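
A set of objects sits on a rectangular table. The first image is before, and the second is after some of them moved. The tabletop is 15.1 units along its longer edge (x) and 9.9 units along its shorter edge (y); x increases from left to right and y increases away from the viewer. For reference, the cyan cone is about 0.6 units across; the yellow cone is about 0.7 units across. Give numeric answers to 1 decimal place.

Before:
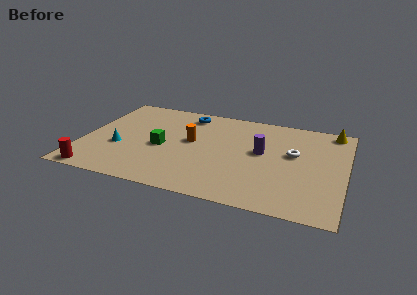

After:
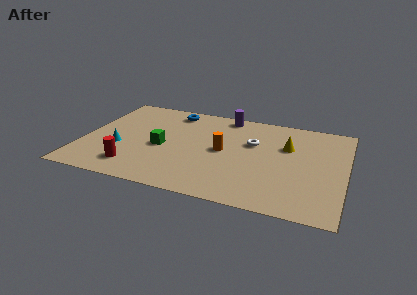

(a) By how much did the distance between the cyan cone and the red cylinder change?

-1.0

Before: roughly 3.1 units apart; after: 2.1. That's 1.0 units closer together.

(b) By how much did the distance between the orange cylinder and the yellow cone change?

-4.8

Before: roughly 8.7 units apart; after: 3.9. That's 4.8 units closer together.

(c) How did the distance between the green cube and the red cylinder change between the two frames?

-2.1

They were about 5.0 units apart before and 2.9 after — 2.1 units closer together.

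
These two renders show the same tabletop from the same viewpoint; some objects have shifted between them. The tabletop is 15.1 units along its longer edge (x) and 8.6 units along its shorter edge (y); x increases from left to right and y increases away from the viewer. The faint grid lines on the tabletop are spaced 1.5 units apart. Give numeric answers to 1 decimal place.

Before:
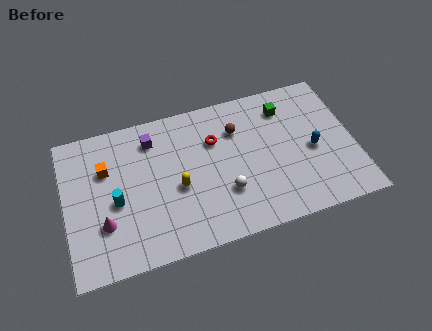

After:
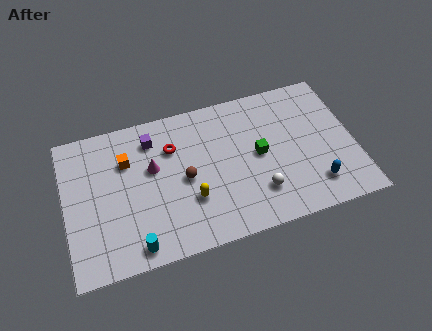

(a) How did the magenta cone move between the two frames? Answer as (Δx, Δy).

(2.7, 2.5)

The magenta cone was at about (1.9, 2.7) and moved to about (4.6, 5.2).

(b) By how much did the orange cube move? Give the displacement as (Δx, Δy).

(1.1, 0.2)

From the two frames, the orange cube sits at roughly (2.2, 5.8) before and (3.3, 6.0) after.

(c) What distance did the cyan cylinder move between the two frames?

2.9

The cyan cylinder moved from about (2.6, 3.8) to (3.4, 1.0), a distance of √(0.8² + 2.8²) ≈ 2.9.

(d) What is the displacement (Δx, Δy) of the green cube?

(-1.6, -2.4)

The green cube was at about (11.7, 6.8) and moved to about (10.1, 4.4).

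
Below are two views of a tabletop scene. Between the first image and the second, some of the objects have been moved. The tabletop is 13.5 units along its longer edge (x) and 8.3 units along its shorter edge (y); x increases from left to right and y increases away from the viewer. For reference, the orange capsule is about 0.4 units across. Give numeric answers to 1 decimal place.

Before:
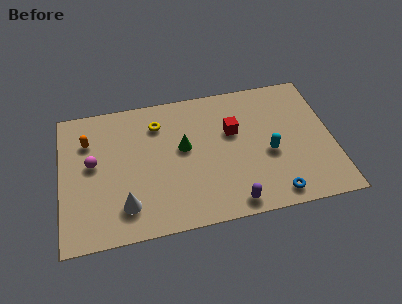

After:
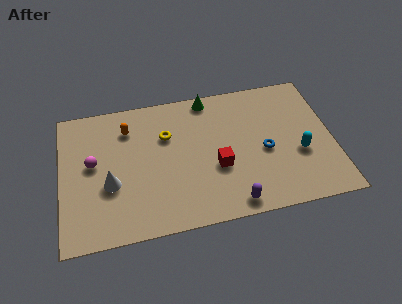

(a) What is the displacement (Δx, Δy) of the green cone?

(1.4, 2.8)

From the two frames, the green cone sits at roughly (6.1, 4.7) before and (7.5, 7.5) after.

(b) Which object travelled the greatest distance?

the green cone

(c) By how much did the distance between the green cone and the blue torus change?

-1.1

The distance was about 5.7 in the first image and 4.6 in the second, so they moved 1.1 units closer together.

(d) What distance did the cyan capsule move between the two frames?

1.5

The cyan capsule moved from about (10.3, 3.5) to (11.8, 3.2), a distance of √(1.5² + 0.3²) ≈ 1.5.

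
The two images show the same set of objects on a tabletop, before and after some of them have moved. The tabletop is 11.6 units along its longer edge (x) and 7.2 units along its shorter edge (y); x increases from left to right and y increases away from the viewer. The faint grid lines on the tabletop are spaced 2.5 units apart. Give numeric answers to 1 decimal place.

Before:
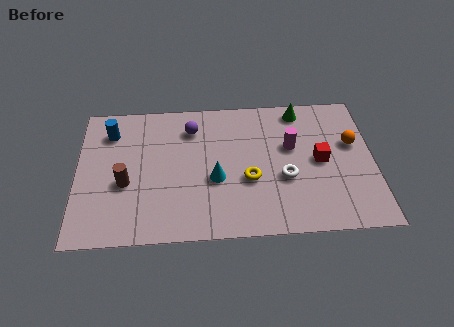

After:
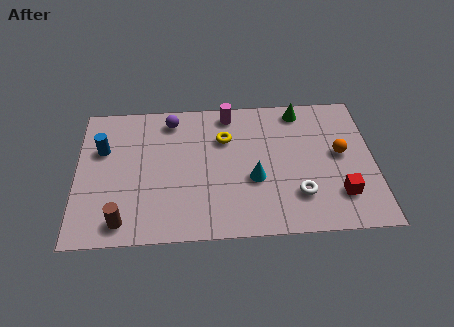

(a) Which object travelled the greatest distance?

the magenta cylinder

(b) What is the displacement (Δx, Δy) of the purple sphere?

(-0.8, 0.5)

The purple sphere started near (4.5, 5.6) and ended near (3.7, 6.1).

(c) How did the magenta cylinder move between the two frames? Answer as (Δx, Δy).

(-2.4, 1.9)

From the two frames, the magenta cylinder sits at roughly (8.4, 4.4) before and (6.0, 6.3) after.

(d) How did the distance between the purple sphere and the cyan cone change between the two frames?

+1.8

Before: roughly 2.8 units apart; after: 4.6. That's 1.8 units further apart.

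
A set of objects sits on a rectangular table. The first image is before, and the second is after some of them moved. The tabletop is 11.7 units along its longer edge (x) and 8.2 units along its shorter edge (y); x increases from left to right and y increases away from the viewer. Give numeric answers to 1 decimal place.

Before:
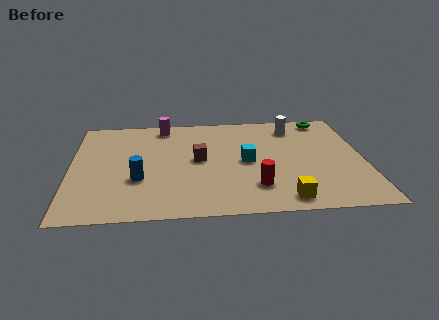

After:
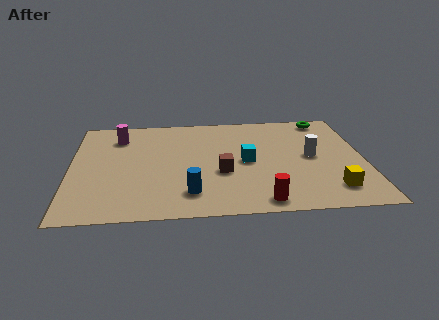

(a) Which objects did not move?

the green torus and the cyan cube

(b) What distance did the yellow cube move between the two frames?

2.0

The yellow cube was near (8.4, 1.0) before and (10.3, 1.6) after, so it travelled √(1.9² + 0.6²) ≈ 2.0 units.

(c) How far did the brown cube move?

1.4

From (5.1, 4.3) to (6.0, 3.2), the brown cube covered √(0.9² + 1.1²) ≈ 1.4 units.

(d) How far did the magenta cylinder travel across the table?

2.0

From (3.7, 7.2) to (1.9, 6.4), the magenta cylinder covered √(1.8² + 0.8²) ≈ 2.0 units.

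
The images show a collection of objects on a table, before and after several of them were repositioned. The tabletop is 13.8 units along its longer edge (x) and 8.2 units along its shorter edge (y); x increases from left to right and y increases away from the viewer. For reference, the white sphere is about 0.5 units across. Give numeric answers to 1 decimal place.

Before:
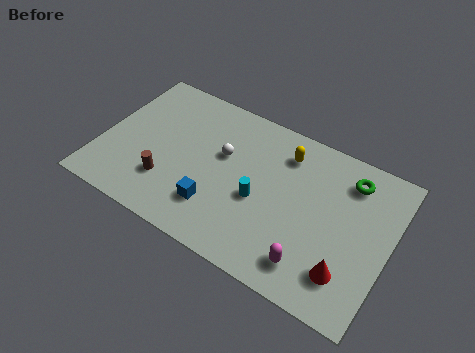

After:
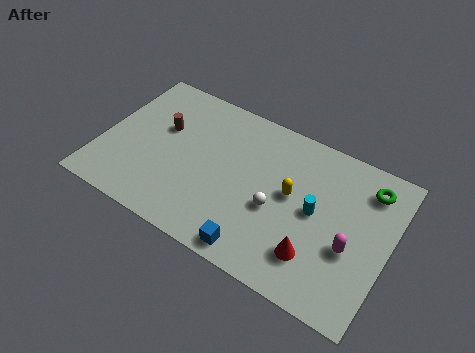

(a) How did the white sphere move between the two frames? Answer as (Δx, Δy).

(2.8, -1.6)

The white sphere started near (5.7, 5.0) and ended near (8.5, 3.4).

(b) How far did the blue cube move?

2.5

The blue cube moved from about (5.8, 2.1) to (8.0, 0.9), a distance of √(2.2² + 1.2²) ≈ 2.5.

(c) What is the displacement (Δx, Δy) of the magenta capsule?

(1.6, 1.7)

From the two frames, the magenta capsule sits at roughly (10.5, 1.5) before and (12.1, 3.2) after.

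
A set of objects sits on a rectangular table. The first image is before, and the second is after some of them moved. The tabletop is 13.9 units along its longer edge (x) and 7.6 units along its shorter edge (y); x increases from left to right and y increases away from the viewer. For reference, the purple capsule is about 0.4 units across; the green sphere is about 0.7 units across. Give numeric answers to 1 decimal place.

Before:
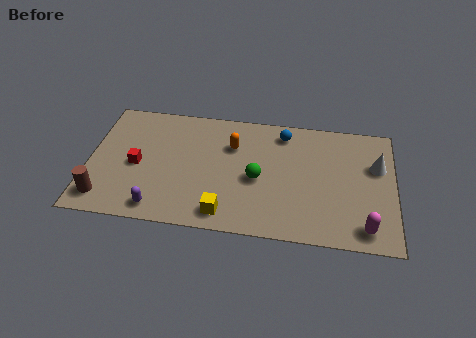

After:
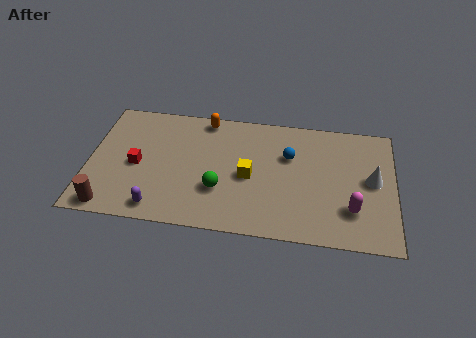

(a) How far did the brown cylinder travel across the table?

0.6

The brown cylinder was near (0.8, 1.3) before and (1.1, 0.8) after, so it travelled √(0.3² + 0.5²) ≈ 0.6 units.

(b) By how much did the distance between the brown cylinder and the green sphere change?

-2.0

Before: roughly 7.2 units apart; after: 5.2. That's 2.0 units closer together.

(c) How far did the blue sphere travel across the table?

1.4

The blue sphere moved from about (8.8, 6.4) to (9.1, 5.0), a distance of √(0.3² + 1.4²) ≈ 1.4.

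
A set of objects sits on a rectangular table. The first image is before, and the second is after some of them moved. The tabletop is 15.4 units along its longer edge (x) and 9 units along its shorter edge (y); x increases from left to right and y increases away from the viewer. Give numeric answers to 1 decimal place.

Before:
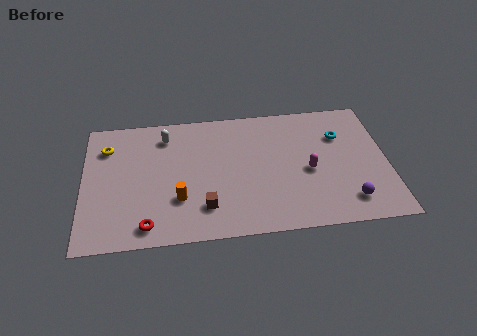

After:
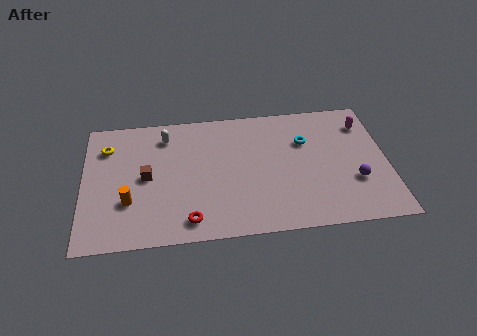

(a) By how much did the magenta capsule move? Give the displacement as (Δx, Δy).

(3.0, 3.0)

The magenta capsule started near (11.4, 4.0) and ended near (14.4, 7.0).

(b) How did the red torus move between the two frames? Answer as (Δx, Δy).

(2.1, 0.1)

The red torus was at about (3.2, 1.2) and moved to about (5.3, 1.3).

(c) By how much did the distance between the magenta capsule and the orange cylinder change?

+6.1

The distance was about 6.7 in the first image and 12.8 in the second, so they moved 6.1 units further apart.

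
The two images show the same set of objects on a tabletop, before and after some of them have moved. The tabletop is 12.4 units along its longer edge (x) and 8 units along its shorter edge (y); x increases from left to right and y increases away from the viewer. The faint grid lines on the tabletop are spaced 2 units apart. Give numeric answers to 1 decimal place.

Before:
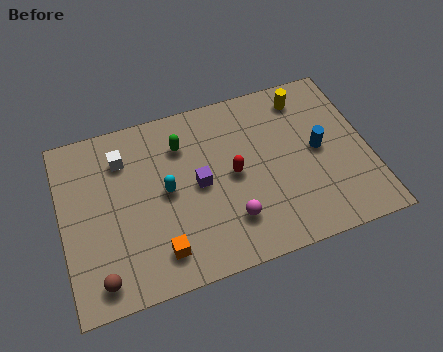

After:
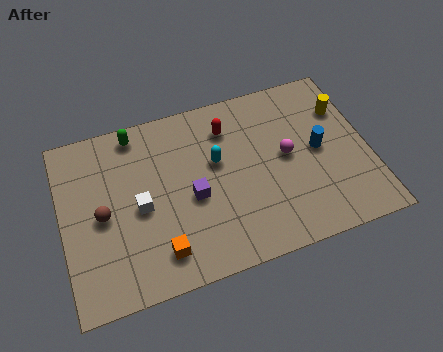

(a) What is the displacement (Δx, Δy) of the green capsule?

(-1.8, 1.1)

The green capsule was at about (5.0, 6.0) and moved to about (3.2, 7.1).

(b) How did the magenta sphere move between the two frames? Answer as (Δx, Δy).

(2.5, 2.2)

The magenta sphere was at about (6.6, 2.0) and moved to about (9.1, 4.2).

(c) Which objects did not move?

the blue cylinder and the orange cube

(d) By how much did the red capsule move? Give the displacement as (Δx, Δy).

(0.0, 2.2)

The red capsule was at about (6.9, 4.0) and moved to about (6.9, 6.2).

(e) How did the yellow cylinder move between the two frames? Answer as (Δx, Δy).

(1.5, -1.0)

The yellow cylinder was at about (10.1, 6.7) and moved to about (11.6, 5.7).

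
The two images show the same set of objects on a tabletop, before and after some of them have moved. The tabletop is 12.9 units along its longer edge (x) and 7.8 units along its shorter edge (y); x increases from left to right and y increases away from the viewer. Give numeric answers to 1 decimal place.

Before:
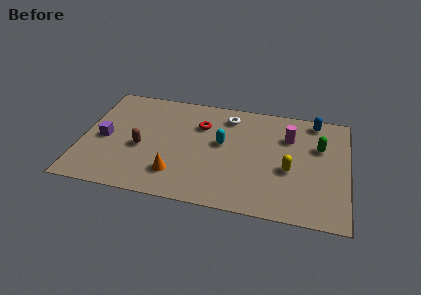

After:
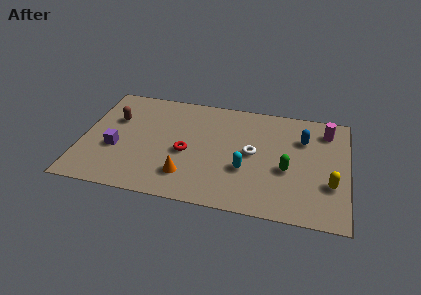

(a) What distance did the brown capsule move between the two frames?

2.3

From (2.9, 3.3) to (1.5, 5.1), the brown capsule covered √(1.4² + 1.8²) ≈ 2.3 units.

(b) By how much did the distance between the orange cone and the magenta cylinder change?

+1.5

The distance was about 6.5 in the first image and 8.0 in the second, so they moved 1.5 units further apart.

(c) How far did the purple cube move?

0.8

From (1.1, 3.6) to (1.7, 3.0), the purple cube covered √(0.6² + 0.6²) ≈ 0.8 units.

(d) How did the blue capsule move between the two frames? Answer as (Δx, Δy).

(-0.5, -1.4)

The blue capsule started near (11.2, 6.9) and ended near (10.7, 5.5).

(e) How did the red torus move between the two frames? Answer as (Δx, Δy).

(-0.6, -2.1)

The red torus started near (5.7, 5.5) and ended near (5.1, 3.4).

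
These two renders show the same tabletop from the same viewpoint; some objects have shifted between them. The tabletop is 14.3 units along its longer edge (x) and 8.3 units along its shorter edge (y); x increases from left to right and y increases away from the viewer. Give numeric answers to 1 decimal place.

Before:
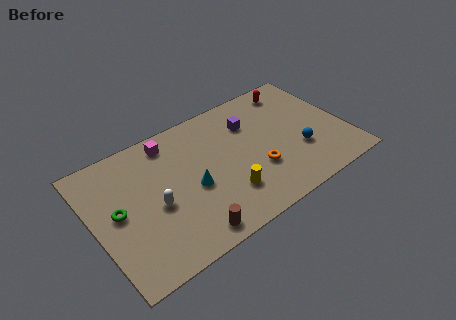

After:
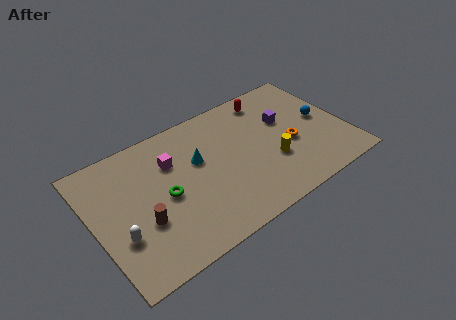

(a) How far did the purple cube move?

2.1

The purple cube moved from about (9.2, 6.0) to (11.1, 5.2), a distance of √(1.9² + 0.8²) ≈ 2.1.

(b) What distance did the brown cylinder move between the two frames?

3.0

From (4.7, 1.0) to (2.5, 3.0), the brown cylinder covered √(2.2² + 2.0²) ≈ 3.0 units.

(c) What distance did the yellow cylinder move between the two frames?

2.9

From (7.1, 2.2) to (9.9, 2.9), the yellow cylinder covered √(2.8² + 0.7²) ≈ 2.9 units.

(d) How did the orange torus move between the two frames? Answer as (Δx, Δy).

(2.1, 0.7)

The orange torus started near (9.0, 2.8) and ended near (11.1, 3.5).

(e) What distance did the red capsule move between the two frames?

1.5

The red capsule was near (12.0, 7.1) before and (10.5, 7.1) after, so it travelled √(1.5² + 0.0²) ≈ 1.5 units.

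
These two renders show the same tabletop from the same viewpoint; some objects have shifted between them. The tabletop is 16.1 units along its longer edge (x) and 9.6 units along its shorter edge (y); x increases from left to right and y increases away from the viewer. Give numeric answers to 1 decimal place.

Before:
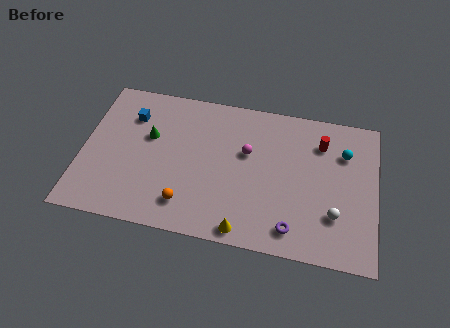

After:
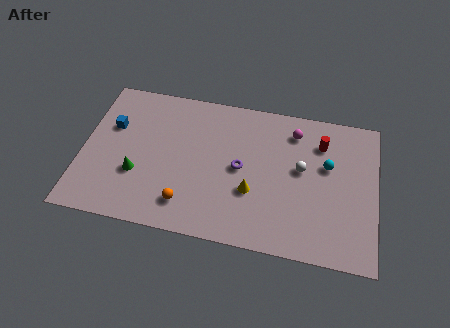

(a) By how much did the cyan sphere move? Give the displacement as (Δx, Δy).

(-0.9, -1.0)

The cyan sphere started near (14.3, 6.9) and ended near (13.4, 5.9).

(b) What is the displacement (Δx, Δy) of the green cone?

(-0.5, -2.6)

From the two frames, the green cone sits at roughly (3.6, 5.9) before and (3.1, 3.3) after.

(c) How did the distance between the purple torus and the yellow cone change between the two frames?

-1.1

The distance was about 2.7 in the first image and 1.6 in the second, so they moved 1.1 units closer together.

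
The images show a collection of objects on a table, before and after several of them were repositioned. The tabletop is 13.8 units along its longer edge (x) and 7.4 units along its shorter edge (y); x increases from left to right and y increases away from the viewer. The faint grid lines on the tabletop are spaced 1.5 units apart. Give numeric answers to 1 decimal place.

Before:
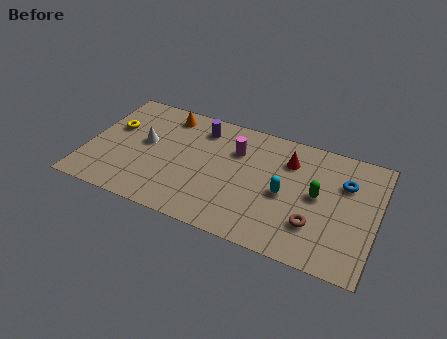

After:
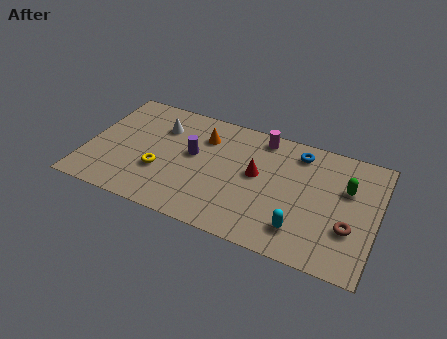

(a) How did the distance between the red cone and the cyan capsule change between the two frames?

+1.3

Before: roughly 2.1 units apart; after: 3.4. That's 1.3 units further apart.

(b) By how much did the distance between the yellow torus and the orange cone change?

+0.5

Before: roughly 2.9 units apart; after: 3.4. That's 0.5 units further apart.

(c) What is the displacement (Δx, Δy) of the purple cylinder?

(-0.2, -1.8)

The purple cylinder was at about (5.2, 6.0) and moved to about (5.0, 4.2).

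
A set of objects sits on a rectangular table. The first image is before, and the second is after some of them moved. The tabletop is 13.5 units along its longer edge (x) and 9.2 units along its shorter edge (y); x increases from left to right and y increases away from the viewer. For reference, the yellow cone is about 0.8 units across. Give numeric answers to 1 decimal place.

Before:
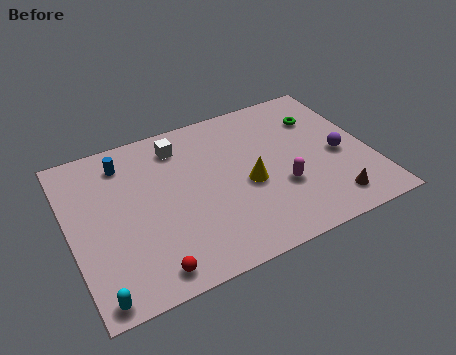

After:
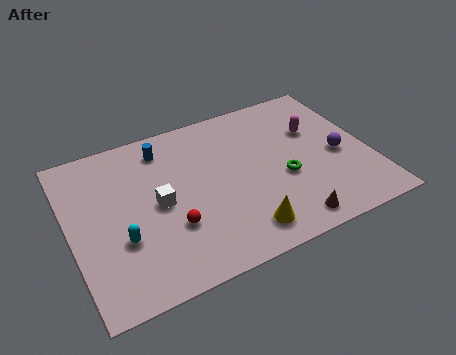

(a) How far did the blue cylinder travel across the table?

1.8

From (2.7, 7.5) to (4.5, 7.6), the blue cylinder covered √(1.8² + 0.1²) ≈ 1.8 units.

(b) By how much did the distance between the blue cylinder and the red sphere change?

-1.8

Before: roughly 6.4 units apart; after: 4.6. That's 1.8 units closer together.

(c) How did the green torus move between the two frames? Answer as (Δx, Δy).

(-2.1, -3.0)

The green torus started near (11.6, 6.7) and ended near (9.5, 3.7).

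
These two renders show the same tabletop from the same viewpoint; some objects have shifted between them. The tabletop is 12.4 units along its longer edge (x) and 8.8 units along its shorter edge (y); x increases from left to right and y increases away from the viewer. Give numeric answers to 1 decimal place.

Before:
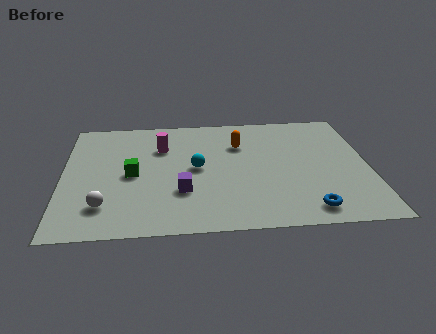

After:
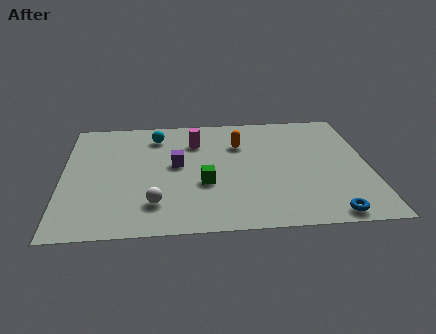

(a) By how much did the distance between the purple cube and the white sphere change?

-0.3

Before: roughly 3.2 units apart; after: 2.9. That's 0.3 units closer together.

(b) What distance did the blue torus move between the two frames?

0.9

From (9.8, 1.2) to (10.6, 0.8), the blue torus covered √(0.8² + 0.4²) ≈ 0.9 units.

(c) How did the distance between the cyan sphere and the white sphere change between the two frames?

+0.6

The distance was about 4.5 in the first image and 5.1 in the second, so they moved 0.6 units further apart.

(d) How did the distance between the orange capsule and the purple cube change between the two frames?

-1.2

Before: roughly 4.2 units apart; after: 3.0. That's 1.2 units closer together.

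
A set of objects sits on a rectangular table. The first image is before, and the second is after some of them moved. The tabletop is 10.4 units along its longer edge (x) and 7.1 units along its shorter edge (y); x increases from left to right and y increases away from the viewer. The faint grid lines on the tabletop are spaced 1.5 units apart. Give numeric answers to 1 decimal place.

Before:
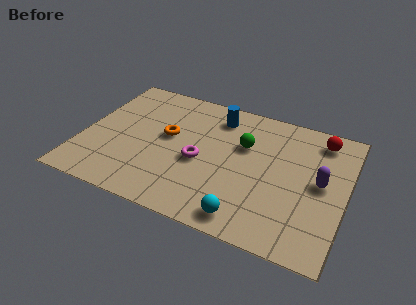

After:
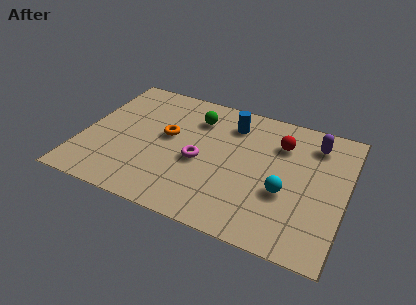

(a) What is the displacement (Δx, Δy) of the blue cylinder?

(0.6, -0.2)

The blue cylinder started near (5.1, 5.8) and ended near (5.7, 5.6).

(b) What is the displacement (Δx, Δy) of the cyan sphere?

(1.3, 1.8)

The cyan sphere was at about (6.8, 0.9) and moved to about (8.1, 2.7).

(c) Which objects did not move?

the magenta torus and the orange torus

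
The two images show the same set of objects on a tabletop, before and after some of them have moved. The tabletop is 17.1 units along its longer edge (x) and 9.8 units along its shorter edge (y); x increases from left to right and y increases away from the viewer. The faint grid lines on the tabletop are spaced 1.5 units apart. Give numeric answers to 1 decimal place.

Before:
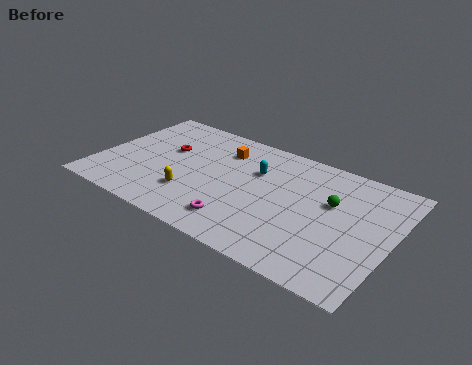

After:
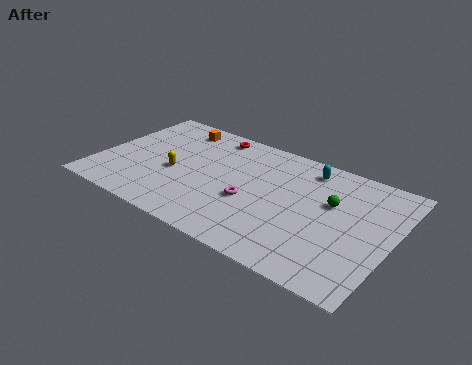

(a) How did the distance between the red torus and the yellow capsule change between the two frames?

+0.8

The distance was about 3.8 in the first image and 4.6 in the second, so they moved 0.8 units further apart.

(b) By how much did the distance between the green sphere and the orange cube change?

+3.1

They were about 6.8 units apart before and 9.9 after — 3.1 units further apart.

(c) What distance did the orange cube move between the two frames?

3.1

The orange cube moved from about (6.8, 7.5) to (3.8, 8.3), a distance of √(3.0² + 0.8²) ≈ 3.1.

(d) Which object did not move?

the green sphere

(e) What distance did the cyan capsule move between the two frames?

3.3

The cyan capsule was near (9.0, 6.6) before and (11.8, 8.3) after, so it travelled √(2.8² + 1.7²) ≈ 3.3 units.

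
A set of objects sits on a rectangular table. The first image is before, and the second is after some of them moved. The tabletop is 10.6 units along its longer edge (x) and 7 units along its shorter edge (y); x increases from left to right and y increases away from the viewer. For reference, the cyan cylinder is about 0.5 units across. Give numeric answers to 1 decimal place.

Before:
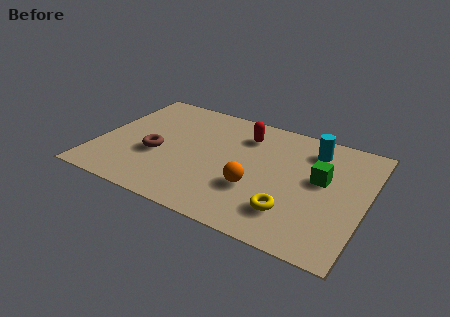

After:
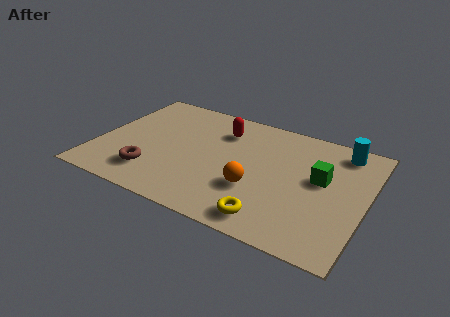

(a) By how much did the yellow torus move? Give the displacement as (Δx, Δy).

(-0.7, -0.7)

The yellow torus started near (7.9, 1.7) and ended near (7.2, 1.0).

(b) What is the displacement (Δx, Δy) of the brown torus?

(0.0, -1.2)

From the two frames, the brown torus sits at roughly (2.4, 2.8) before and (2.4, 1.6) after.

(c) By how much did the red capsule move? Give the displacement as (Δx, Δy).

(-0.9, -0.1)

From the two frames, the red capsule sits at roughly (5.6, 5.4) before and (4.7, 5.3) after.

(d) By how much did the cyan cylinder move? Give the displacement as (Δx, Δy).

(1.1, 0.4)

From the two frames, the cyan cylinder sits at roughly (8.3, 5.6) before and (9.4, 6.0) after.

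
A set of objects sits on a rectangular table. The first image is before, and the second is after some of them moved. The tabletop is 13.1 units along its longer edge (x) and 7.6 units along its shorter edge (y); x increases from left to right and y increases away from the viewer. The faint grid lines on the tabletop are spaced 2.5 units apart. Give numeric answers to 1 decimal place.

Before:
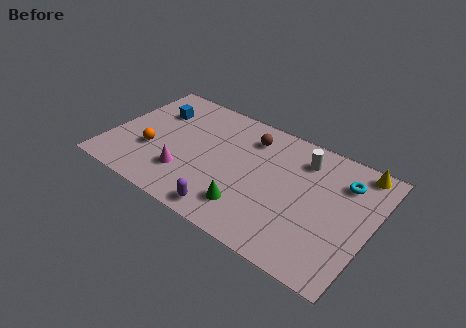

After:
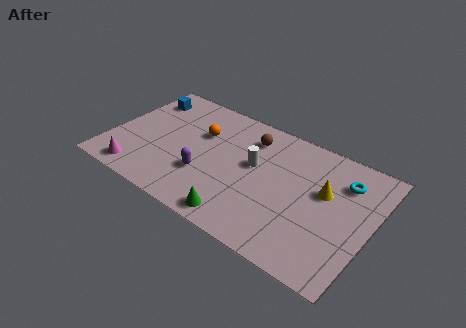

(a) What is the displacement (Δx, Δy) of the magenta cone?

(-2.3, -1.1)

The magenta cone was at about (4.1, 2.1) and moved to about (1.8, 1.0).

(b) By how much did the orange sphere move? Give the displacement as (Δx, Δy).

(2.1, 2.3)

The orange sphere was at about (2.2, 2.7) and moved to about (4.3, 5.0).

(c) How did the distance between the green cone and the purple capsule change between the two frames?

+1.4

The distance was about 1.2 in the first image and 2.6 in the second, so they moved 1.4 units further apart.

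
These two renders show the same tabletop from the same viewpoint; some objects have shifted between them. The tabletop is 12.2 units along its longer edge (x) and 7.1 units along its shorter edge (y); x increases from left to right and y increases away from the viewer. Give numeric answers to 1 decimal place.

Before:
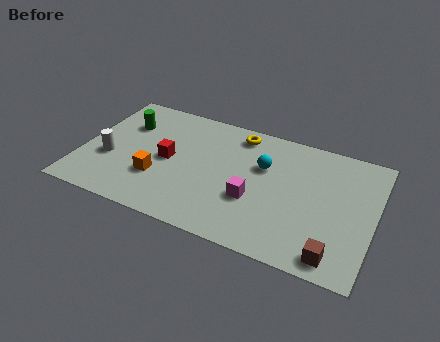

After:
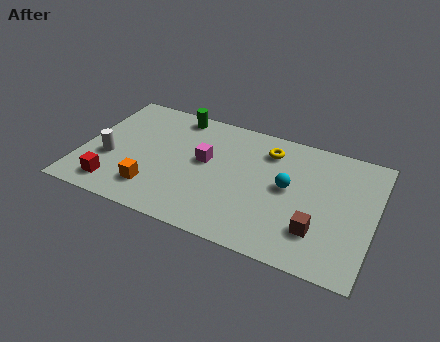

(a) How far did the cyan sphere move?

1.4

The cyan sphere moved from about (7.5, 4.6) to (8.6, 3.8), a distance of √(1.1² + 0.8²) ≈ 1.4.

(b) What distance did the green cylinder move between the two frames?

2.4

From (1.6, 5.0) to (3.6, 6.3), the green cylinder covered √(2.0² + 1.3²) ≈ 2.4 units.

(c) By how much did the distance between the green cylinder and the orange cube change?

+1.5

Before: roughly 3.2 units apart; after: 4.7. That's 1.5 units further apart.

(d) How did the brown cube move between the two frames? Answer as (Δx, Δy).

(-0.8, 1.0)

The brown cube started near (10.8, 0.9) and ended near (10.0, 1.9).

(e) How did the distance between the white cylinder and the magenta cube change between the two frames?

-2.0

Before: roughly 6.1 units apart; after: 4.1. That's 2.0 units closer together.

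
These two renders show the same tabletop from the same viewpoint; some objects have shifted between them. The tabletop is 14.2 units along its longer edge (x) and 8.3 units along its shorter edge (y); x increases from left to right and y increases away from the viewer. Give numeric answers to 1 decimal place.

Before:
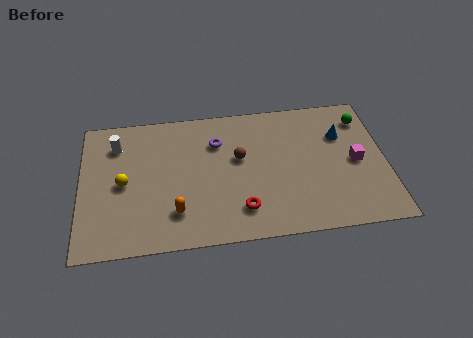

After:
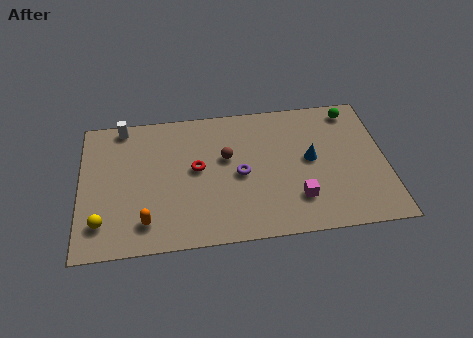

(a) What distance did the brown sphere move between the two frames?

0.6

From (7.4, 4.9) to (6.8, 5.0), the brown sphere covered √(0.6² + 0.1²) ≈ 0.6 units.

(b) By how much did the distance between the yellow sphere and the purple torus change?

+1.9

The distance was about 4.8 in the first image and 6.7 in the second, so they moved 1.9 units further apart.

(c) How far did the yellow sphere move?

2.4

From (2.0, 4.0) to (1.0, 1.8), the yellow sphere covered √(1.0² + 2.2²) ≈ 2.4 units.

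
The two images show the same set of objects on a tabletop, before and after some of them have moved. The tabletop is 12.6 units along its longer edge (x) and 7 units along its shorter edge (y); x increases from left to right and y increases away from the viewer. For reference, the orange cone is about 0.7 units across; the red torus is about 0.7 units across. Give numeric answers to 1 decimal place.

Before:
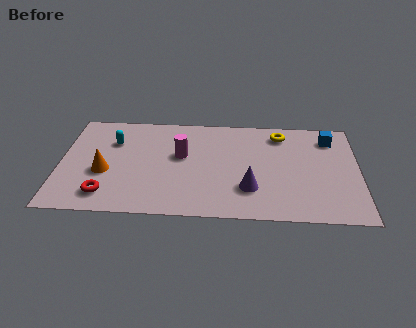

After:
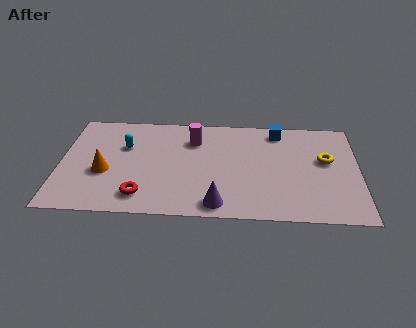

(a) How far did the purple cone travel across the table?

1.7

The purple cone moved from about (8.0, 2.0) to (6.7, 0.9), a distance of √(1.3² + 1.1²) ≈ 1.7.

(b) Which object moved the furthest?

the yellow torus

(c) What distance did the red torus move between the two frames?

1.5

From (2.0, 1.3) to (3.5, 1.3), the red torus covered √(1.5² + 0.0²) ≈ 1.5 units.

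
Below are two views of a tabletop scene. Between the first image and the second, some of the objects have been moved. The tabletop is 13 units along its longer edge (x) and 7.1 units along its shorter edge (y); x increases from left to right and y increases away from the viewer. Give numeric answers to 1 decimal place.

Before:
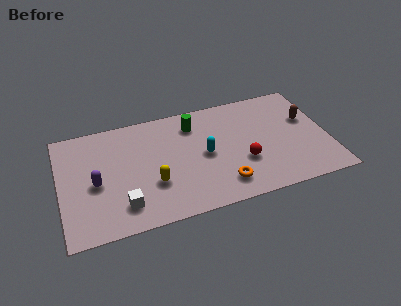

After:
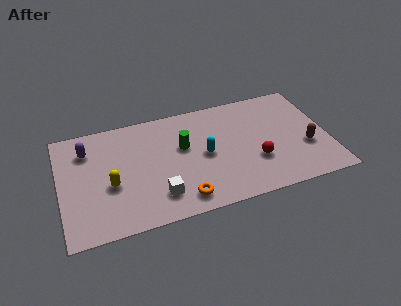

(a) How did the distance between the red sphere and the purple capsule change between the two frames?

+1.4

The distance was about 7.1 in the first image and 8.5 in the second, so they moved 1.4 units further apart.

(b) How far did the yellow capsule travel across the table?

2.1

The yellow capsule was near (4.4, 2.4) before and (2.4, 2.9) after, so it travelled √(2.0² + 0.5²) ≈ 2.1 units.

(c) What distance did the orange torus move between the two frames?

2.0

From (7.7, 1.4) to (5.7, 1.1), the orange torus covered √(2.0² + 0.3²) ≈ 2.0 units.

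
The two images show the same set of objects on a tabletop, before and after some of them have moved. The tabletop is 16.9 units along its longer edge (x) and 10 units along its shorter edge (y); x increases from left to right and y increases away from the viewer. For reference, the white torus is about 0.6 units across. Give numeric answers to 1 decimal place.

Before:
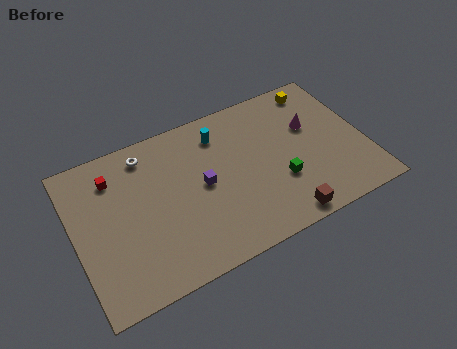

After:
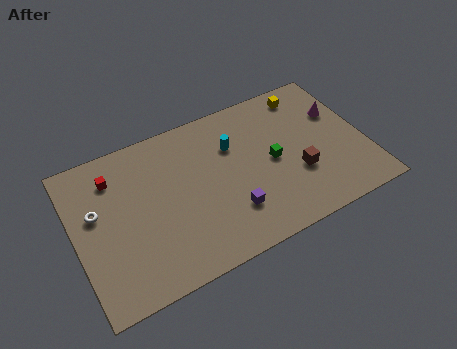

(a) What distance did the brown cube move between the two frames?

2.8

From (11.5, 1.0) to (12.8, 3.5), the brown cube covered √(1.3² + 2.5²) ≈ 2.8 units.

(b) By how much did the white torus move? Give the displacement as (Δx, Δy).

(-3.2, -2.5)

The white torus was at about (4.5, 8.5) and moved to about (1.3, 6.0).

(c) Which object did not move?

the red cube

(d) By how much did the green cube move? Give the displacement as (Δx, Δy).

(-0.2, 1.5)

The green cube was at about (11.7, 3.4) and moved to about (11.5, 4.9).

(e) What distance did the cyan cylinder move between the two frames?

1.3

From (8.8, 8.0) to (9.4, 6.9), the cyan cylinder covered √(0.6² + 1.1²) ≈ 1.3 units.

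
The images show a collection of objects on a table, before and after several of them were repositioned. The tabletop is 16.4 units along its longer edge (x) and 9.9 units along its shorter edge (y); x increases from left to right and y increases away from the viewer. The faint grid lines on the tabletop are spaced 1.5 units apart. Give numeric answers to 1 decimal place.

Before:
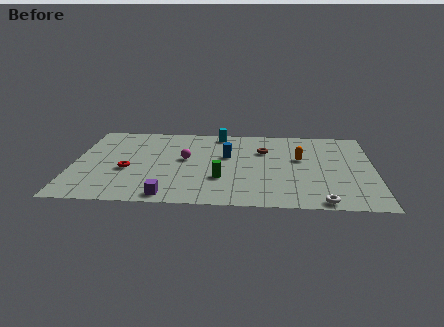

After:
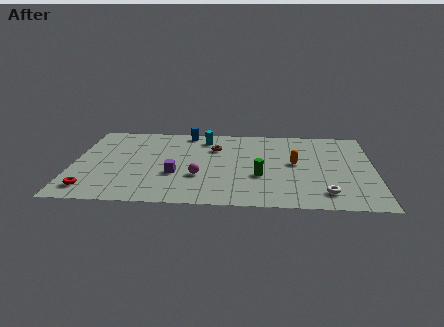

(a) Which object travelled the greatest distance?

the blue cylinder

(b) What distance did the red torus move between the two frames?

3.1

From (3.0, 4.0) to (1.1, 1.6), the red torus covered √(1.9² + 2.4²) ≈ 3.1 units.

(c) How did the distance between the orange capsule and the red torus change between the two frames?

+2.0

The distance was about 9.6 in the first image and 11.6 in the second, so they moved 2.0 units further apart.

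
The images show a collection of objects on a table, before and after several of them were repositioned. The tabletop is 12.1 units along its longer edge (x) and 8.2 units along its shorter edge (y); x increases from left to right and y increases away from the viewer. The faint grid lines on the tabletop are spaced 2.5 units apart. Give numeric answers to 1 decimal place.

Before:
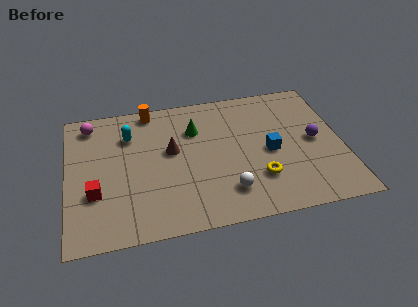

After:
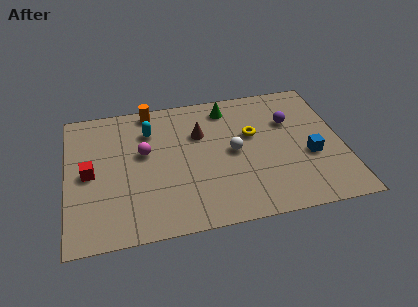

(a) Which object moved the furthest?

the magenta sphere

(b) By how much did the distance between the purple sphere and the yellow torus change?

-1.4

Before: roughly 3.2 units apart; after: 1.8. That's 1.4 units closer together.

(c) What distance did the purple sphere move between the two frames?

1.7

From (10.9, 4.1) to (9.9, 5.5), the purple sphere covered √(1.0² + 1.4²) ≈ 1.7 units.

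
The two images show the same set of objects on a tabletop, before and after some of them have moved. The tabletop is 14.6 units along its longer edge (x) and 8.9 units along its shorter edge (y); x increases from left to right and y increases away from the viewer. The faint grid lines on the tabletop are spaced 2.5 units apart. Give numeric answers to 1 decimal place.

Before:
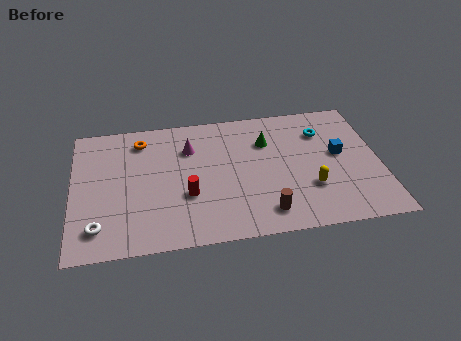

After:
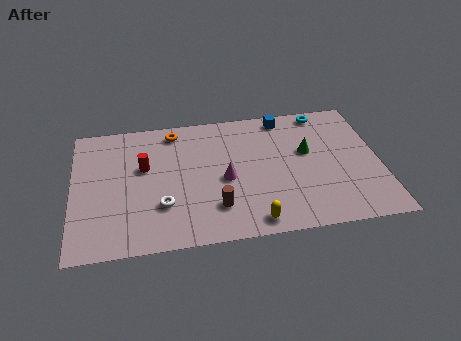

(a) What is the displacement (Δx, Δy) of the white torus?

(3.0, 1.0)

The white torus started near (1.2, 1.7) and ended near (4.2, 2.7).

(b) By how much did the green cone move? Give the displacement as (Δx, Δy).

(1.9, -1.0)

The green cone was at about (9.3, 6.3) and moved to about (11.2, 5.3).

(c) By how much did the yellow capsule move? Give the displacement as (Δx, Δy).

(-2.8, -1.8)

From the two frames, the yellow capsule sits at roughly (11.2, 2.8) before and (8.4, 1.0) after.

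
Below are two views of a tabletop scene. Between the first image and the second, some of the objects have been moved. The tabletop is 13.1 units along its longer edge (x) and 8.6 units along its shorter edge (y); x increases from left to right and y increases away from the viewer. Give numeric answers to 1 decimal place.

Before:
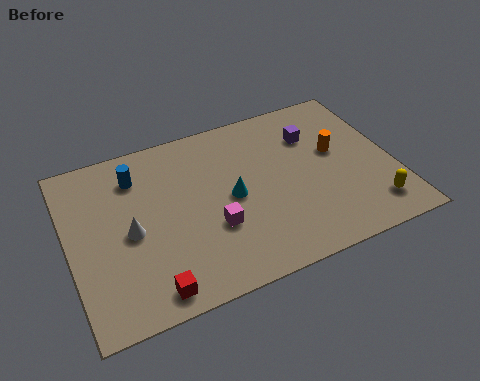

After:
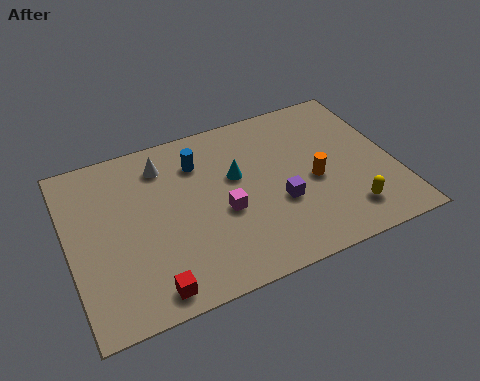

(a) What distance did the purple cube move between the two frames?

3.5

The purple cube moved from about (10.1, 6.2) to (8.3, 3.2), a distance of √(1.8² + 3.0²) ≈ 3.5.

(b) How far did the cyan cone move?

1.0

From (6.5, 4.2) to (6.8, 5.2), the cyan cone covered √(0.3² + 1.0²) ≈ 1.0 units.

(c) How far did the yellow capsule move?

1.0

The yellow capsule was near (11.9, 1.6) before and (10.9, 1.7) after, so it travelled √(1.0² + 0.1²) ≈ 1.0 units.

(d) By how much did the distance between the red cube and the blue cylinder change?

+0.3

Before: roughly 5.7 units apart; after: 6.0. That's 0.3 units further apart.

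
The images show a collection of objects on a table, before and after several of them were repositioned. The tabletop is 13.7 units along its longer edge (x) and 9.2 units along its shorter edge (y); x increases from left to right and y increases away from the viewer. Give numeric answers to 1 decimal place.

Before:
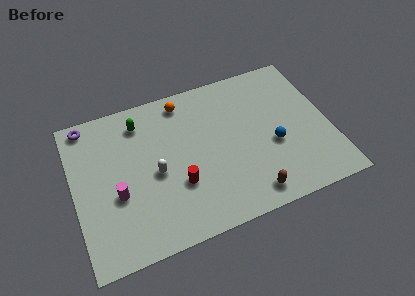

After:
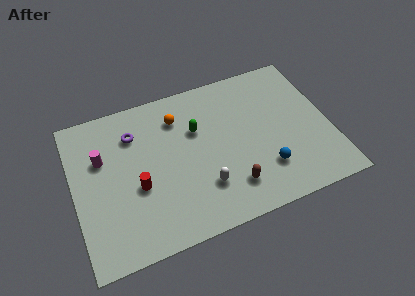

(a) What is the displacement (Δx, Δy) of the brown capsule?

(-0.9, 0.8)

The brown capsule started near (9.0, 1.2) and ended near (8.1, 2.0).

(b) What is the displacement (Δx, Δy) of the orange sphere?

(-0.4, -0.9)

The orange sphere started near (6.2, 8.0) and ended near (5.8, 7.1).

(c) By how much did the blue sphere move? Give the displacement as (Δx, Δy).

(-0.6, -1.3)

The blue sphere was at about (10.6, 3.7) and moved to about (10.0, 2.4).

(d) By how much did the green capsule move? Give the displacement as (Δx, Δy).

(2.9, -1.5)

From the two frames, the green capsule sits at roughly (3.8, 7.5) before and (6.7, 6.0) after.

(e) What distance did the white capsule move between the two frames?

2.9

The white capsule moved from about (4.3, 4.2) to (6.7, 2.5), a distance of √(2.4² + 1.7²) ≈ 2.9.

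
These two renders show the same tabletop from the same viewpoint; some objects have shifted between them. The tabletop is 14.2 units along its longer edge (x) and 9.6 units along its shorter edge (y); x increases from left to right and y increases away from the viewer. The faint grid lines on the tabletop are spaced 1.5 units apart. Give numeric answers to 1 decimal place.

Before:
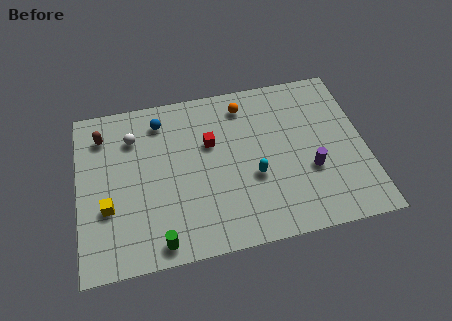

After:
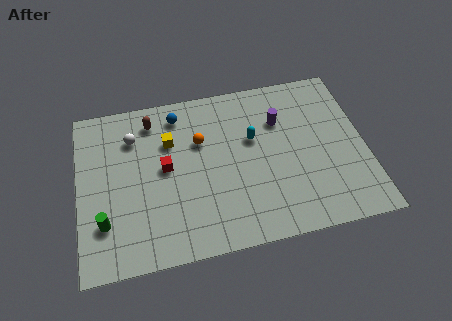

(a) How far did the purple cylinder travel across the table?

3.5

The purple cylinder moved from about (11.4, 3.5) to (10.1, 6.7), a distance of √(1.3² + 3.2²) ≈ 3.5.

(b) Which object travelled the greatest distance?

the yellow cube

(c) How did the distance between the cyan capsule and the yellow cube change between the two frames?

-3.0

The distance was about 7.2 in the first image and 4.2 in the second, so they moved 3.0 units closer together.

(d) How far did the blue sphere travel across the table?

0.9

The blue sphere moved from about (4.2, 7.9) to (5.1, 8.1), a distance of √(0.9² + 0.2²) ≈ 0.9.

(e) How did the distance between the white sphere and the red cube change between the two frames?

-1.4

Before: roughly 4.0 units apart; after: 2.6. That's 1.4 units closer together.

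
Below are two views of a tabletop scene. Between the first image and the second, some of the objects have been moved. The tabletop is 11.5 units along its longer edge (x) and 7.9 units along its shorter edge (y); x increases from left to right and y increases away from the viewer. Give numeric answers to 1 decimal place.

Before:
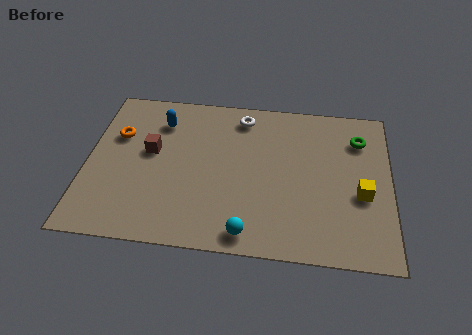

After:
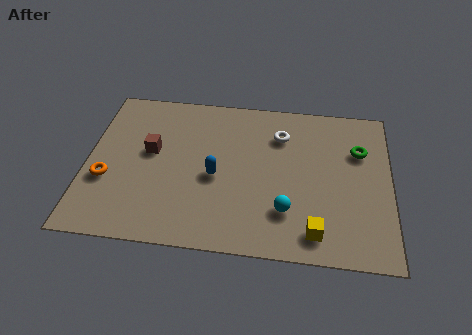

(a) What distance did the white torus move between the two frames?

1.7

From (5.8, 6.7) to (7.3, 5.9), the white torus covered √(1.5² + 0.8²) ≈ 1.7 units.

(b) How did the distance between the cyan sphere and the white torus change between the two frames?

-2.0

The distance was about 5.8 in the first image and 3.8 in the second, so they moved 2.0 units closer together.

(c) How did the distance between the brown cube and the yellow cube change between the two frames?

-1.0

They were about 8.1 units apart before and 7.1 after — 1.0 units closer together.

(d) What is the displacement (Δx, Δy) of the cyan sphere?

(1.4, 1.2)

The cyan sphere started near (6.2, 0.9) and ended near (7.6, 2.1).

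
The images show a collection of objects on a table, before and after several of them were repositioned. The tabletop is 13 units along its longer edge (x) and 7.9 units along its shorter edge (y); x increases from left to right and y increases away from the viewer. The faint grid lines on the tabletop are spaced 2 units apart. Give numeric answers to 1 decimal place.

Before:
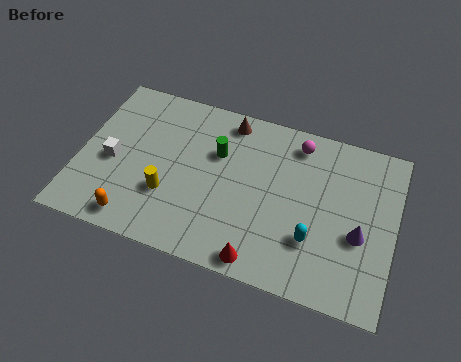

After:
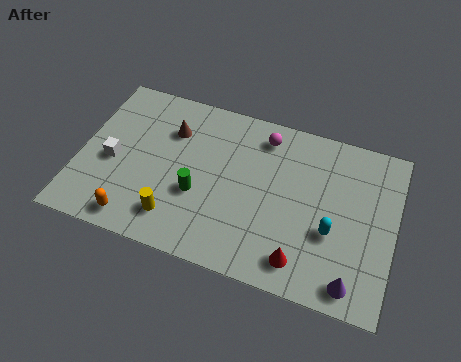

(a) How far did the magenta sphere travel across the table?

1.4

The magenta sphere was near (8.8, 6.7) before and (7.4, 6.6) after, so it travelled √(1.4² + 0.1²) ≈ 1.4 units.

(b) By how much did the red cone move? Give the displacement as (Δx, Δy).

(1.6, 0.5)

The red cone started near (7.8, 0.8) and ended near (9.4, 1.3).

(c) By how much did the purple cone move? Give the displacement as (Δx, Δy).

(-0.1, -2.2)

From the two frames, the purple cone sits at roughly (11.6, 3.2) before and (11.5, 1.0) after.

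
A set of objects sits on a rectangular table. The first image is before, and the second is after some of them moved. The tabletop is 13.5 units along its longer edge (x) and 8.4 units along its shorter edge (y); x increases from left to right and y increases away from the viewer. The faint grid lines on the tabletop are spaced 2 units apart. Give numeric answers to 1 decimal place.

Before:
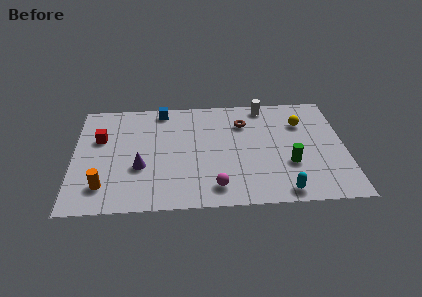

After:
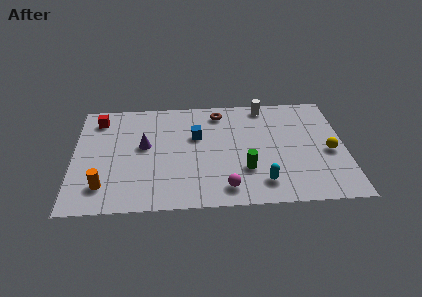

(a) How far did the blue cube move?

2.8

From (4.4, 7.5) to (6.1, 5.3), the blue cube covered √(1.7² + 2.2²) ≈ 2.8 units.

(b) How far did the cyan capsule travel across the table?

1.2

The cyan capsule was near (10.3, 0.9) before and (9.3, 1.6) after, so it travelled √(1.0² + 0.7²) ≈ 1.2 units.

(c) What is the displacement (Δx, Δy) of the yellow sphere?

(1.3, -2.3)

From the two frames, the yellow sphere sits at roughly (11.4, 6.0) before and (12.7, 3.7) after.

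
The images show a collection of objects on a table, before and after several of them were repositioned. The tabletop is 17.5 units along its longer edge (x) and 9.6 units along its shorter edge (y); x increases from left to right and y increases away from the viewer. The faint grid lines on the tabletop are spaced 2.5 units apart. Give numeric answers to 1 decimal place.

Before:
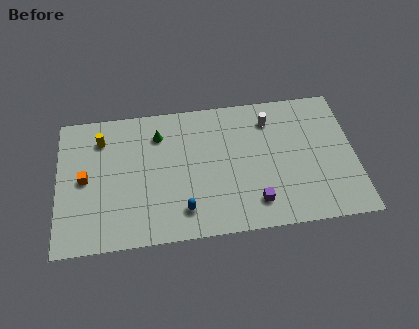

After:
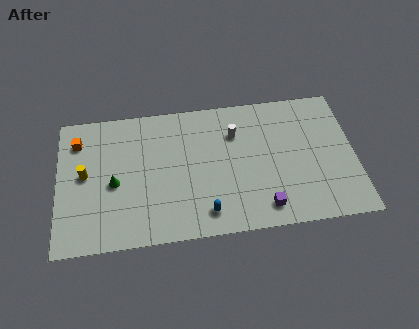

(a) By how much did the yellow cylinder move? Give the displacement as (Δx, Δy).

(-1.0, -2.4)

The yellow cylinder was at about (2.6, 7.5) and moved to about (1.6, 5.1).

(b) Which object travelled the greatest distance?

the green cone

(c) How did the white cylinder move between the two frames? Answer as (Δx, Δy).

(-2.1, -0.7)

The white cylinder was at about (12.6, 7.6) and moved to about (10.5, 6.9).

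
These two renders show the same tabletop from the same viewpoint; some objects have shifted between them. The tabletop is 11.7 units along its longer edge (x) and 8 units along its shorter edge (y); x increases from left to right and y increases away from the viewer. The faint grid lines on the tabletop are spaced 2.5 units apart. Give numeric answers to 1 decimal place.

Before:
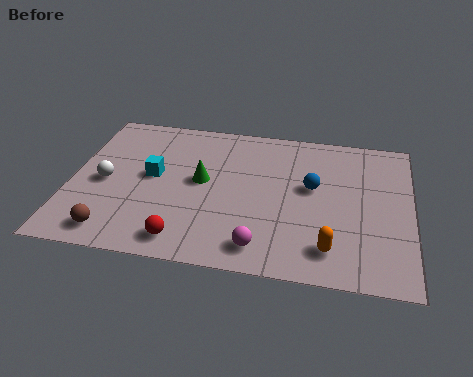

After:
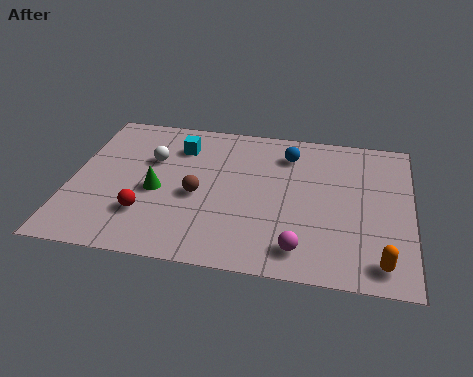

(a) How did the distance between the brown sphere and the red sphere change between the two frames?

-0.3

The distance was about 2.4 in the first image and 2.1 in the second, so they moved 0.3 units closer together.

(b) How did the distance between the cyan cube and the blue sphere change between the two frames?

-1.7

Before: roughly 5.5 units apart; after: 3.8. That's 1.7 units closer together.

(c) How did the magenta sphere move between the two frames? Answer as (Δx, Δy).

(1.3, 0.1)

The magenta sphere started near (6.7, 1.2) and ended near (8.0, 1.3).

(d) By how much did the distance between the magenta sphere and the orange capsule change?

+0.4

They were about 2.3 units apart before and 2.7 after — 0.4 units further apart.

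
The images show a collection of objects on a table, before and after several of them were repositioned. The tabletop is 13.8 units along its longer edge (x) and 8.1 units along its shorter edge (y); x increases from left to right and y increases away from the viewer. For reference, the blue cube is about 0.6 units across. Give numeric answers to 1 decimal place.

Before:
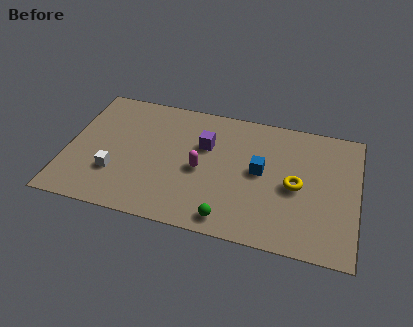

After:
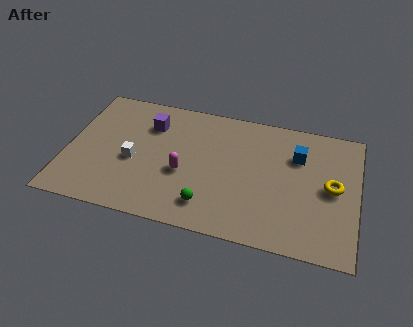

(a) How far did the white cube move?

1.3

The white cube moved from about (2.4, 2.5) to (3.2, 3.5), a distance of √(0.8² + 1.0²) ≈ 1.3.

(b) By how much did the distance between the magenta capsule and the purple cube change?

+1.6

Before: roughly 1.6 units apart; after: 3.2. That's 1.6 units further apart.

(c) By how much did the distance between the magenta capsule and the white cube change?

-1.8

They were about 4.2 units apart before and 2.4 after — 1.8 units closer together.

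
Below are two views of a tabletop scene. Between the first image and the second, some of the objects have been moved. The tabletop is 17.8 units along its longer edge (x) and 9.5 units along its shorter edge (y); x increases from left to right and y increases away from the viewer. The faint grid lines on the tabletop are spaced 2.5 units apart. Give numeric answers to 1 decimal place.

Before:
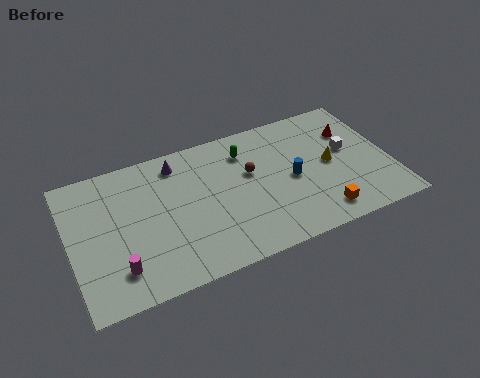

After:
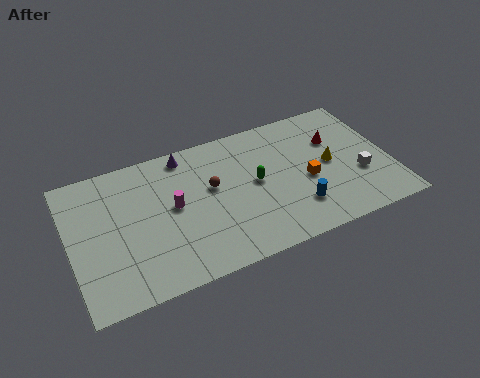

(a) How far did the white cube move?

2.0

From (15.6, 5.4) to (16.0, 3.4), the white cube covered √(0.4² + 2.0²) ≈ 2.0 units.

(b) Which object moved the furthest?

the magenta cylinder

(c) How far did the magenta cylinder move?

4.5

The magenta cylinder moved from about (2.4, 2.1) to (5.7, 5.1), a distance of √(3.3² + 3.0²) ≈ 4.5.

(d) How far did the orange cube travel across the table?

2.6

The orange cube was near (13.5, 1.5) before and (13.1, 4.1) after, so it travelled √(0.4² + 2.6²) ≈ 2.6 units.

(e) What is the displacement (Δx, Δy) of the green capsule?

(0.3, -2.4)

The green capsule started near (10.0, 7.4) and ended near (10.3, 5.0).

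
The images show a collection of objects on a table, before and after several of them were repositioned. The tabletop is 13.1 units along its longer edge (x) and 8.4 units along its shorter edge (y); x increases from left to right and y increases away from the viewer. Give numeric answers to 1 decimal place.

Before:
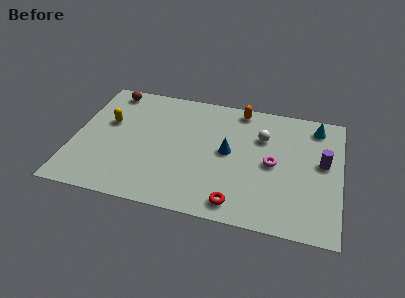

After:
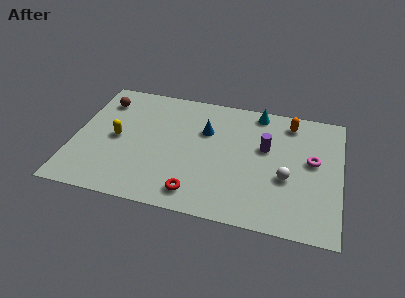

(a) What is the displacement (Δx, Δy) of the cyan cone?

(-2.9, 0.4)

The cyan cone started near (11.8, 7.1) and ended near (8.9, 7.5).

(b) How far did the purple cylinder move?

2.8

The purple cylinder moved from about (12.2, 4.7) to (9.4, 5.1), a distance of √(2.8² + 0.4²) ≈ 2.8.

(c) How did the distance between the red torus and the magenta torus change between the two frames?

+3.1

Before: roughly 3.4 units apart; after: 6.5. That's 3.1 units further apart.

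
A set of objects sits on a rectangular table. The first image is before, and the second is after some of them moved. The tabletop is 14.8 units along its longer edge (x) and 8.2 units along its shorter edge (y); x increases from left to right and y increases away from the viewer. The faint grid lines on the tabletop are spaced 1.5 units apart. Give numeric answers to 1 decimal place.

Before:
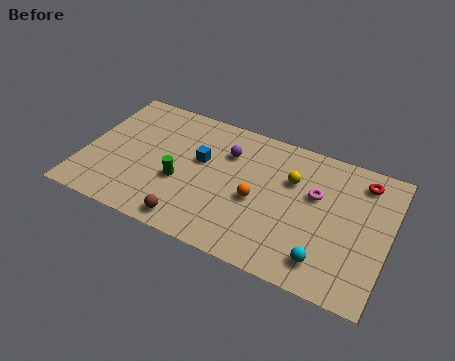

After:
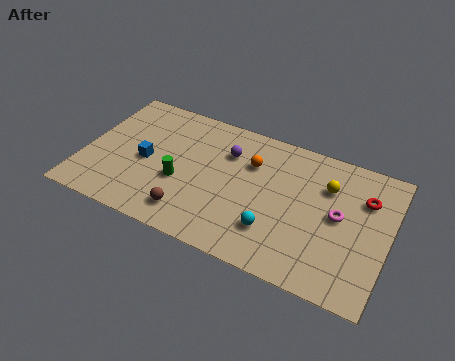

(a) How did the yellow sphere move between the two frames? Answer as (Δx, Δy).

(1.7, 0.3)

The yellow sphere started near (10.0, 5.5) and ended near (11.7, 5.8).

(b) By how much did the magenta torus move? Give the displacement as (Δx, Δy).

(1.2, -0.8)

The magenta torus started near (11.2, 5.1) and ended near (12.4, 4.3).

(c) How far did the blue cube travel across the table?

2.8

From (5.6, 4.9) to (3.0, 3.8), the blue cube covered √(2.6² + 1.1²) ≈ 2.8 units.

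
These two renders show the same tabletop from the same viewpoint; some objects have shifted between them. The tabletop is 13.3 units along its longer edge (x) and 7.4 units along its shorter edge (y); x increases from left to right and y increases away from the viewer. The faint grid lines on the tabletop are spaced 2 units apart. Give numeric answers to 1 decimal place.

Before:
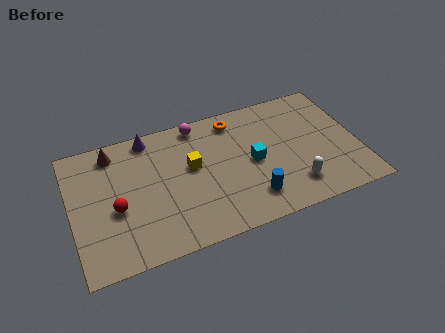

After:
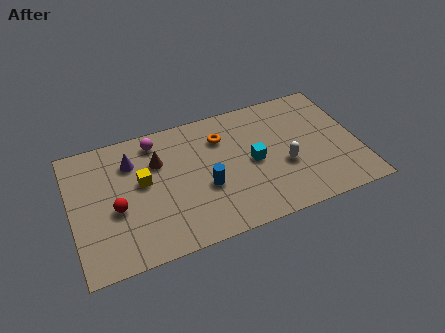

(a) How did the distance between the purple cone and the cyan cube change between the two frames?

+0.3

They were about 5.5 units apart before and 5.8 after — 0.3 units further apart.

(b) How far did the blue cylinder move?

2.4

From (8.1, 1.6) to (6.1, 2.9), the blue cylinder covered √(2.0² + 1.3²) ≈ 2.4 units.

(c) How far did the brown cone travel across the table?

2.3

From (2.1, 6.3) to (4.1, 5.1), the brown cone covered √(2.0² + 1.2²) ≈ 2.3 units.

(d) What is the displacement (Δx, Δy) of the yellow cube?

(-2.3, -0.1)

The yellow cube started near (5.6, 4.3) and ended near (3.3, 4.2).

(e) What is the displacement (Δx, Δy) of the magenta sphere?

(-2.0, -0.3)

The magenta sphere was at about (6.1, 6.6) and moved to about (4.1, 6.3).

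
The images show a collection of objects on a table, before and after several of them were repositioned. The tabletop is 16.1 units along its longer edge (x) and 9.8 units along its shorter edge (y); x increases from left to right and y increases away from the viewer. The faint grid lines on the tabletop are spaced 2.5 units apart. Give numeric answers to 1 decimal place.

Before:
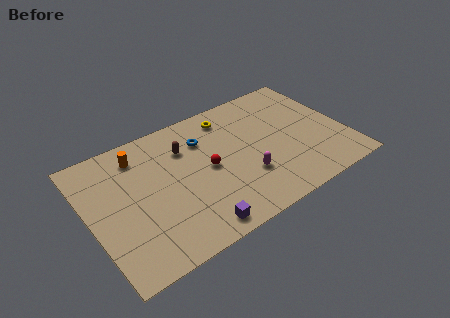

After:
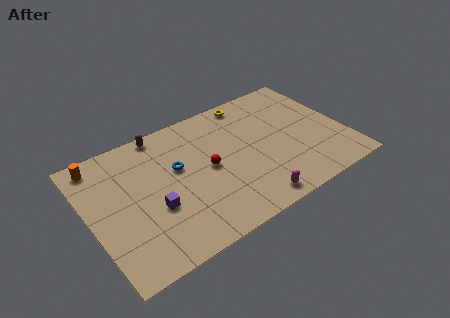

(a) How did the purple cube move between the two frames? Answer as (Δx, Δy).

(-2.1, 2.6)

From the two frames, the purple cube sits at roughly (5.9, 1.1) before and (3.8, 3.7) after.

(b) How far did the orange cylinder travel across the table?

2.5

The orange cylinder was near (3.5, 8.0) before and (1.1, 8.6) after, so it travelled √(2.4² + 0.6²) ≈ 2.5 units.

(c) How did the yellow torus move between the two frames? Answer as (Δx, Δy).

(1.5, 0.6)

The yellow torus started near (9.3, 8.2) and ended near (10.8, 8.8).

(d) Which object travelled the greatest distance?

the purple cube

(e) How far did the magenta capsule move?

2.0

From (9.5, 3.1) to (9.5, 1.1), the magenta capsule covered √(0.0² + 2.0²) ≈ 2.0 units.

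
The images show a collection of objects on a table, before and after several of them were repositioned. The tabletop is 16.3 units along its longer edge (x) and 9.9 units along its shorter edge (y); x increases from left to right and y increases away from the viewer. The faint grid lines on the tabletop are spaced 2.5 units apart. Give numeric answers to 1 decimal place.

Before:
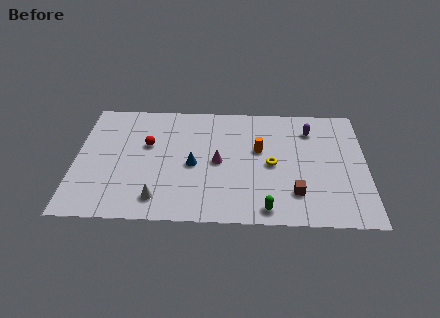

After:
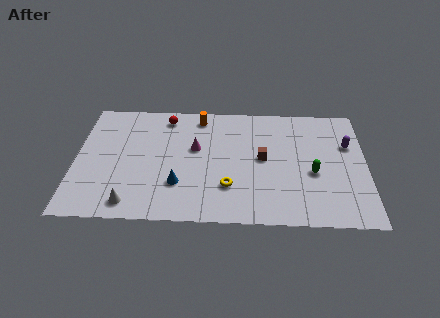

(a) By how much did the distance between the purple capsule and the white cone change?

+2.8

They were about 10.4 units apart before and 13.2 after — 2.8 units further apart.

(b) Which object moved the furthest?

the orange cylinder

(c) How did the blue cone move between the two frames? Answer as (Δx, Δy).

(-0.8, -1.6)

From the two frames, the blue cone sits at roughly (6.6, 4.5) before and (5.8, 2.9) after.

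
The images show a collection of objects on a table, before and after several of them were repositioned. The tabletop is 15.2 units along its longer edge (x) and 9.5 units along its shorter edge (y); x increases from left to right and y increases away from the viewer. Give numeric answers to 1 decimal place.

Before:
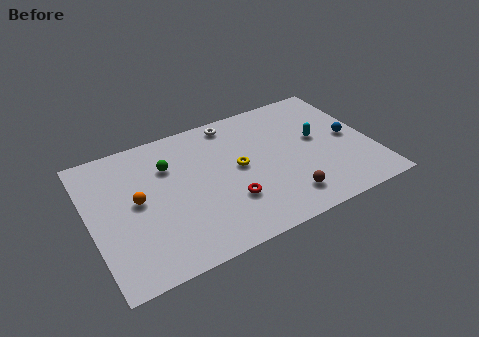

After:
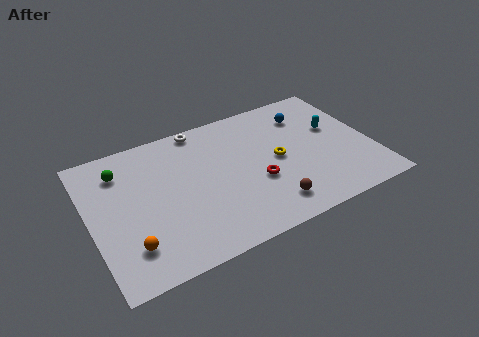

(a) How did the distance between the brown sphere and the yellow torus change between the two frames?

-0.7

Before: roughly 3.8 units apart; after: 3.1. That's 0.7 units closer together.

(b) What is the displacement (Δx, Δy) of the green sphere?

(-2.5, 0.7)

From the two frames, the green sphere sits at roughly (4.4, 6.7) before and (1.9, 7.4) after.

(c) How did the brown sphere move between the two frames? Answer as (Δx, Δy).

(-0.9, -0.1)

The brown sphere started near (10.1, 1.8) and ended near (9.2, 1.7).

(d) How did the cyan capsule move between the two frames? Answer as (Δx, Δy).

(1.0, 0.4)

The cyan capsule was at about (12.4, 5.3) and moved to about (13.4, 5.7).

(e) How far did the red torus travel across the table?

1.7

The red torus moved from about (7.2, 2.9) to (8.8, 3.6), a distance of √(1.6² + 0.7²) ≈ 1.7.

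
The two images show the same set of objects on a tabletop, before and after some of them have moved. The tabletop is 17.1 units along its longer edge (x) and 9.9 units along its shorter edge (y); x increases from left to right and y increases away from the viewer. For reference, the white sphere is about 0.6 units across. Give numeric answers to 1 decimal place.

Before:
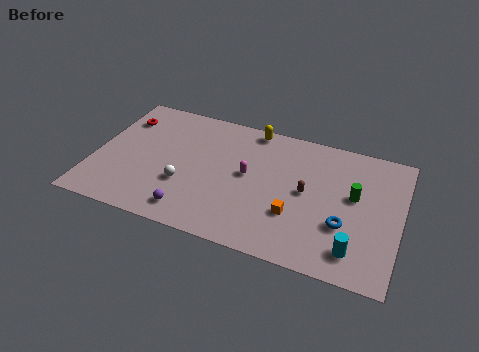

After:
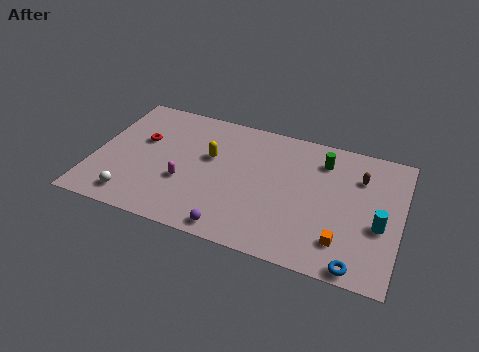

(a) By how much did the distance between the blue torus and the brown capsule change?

+3.6

Before: roughly 2.8 units apart; after: 6.4. That's 3.6 units further apart.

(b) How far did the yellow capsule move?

3.7

The yellow capsule was near (8.5, 9.0) before and (6.4, 6.0) after, so it travelled √(2.1² + 3.0²) ≈ 3.7 units.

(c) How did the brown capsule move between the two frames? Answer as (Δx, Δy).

(2.8, 2.1)

From the two frames, the brown capsule sits at roughly (11.9, 5.1) before and (14.7, 7.2) after.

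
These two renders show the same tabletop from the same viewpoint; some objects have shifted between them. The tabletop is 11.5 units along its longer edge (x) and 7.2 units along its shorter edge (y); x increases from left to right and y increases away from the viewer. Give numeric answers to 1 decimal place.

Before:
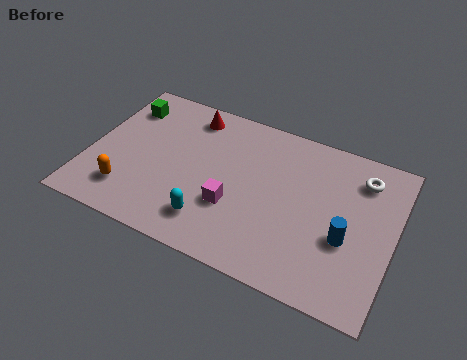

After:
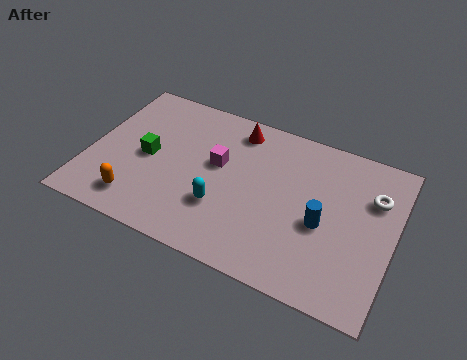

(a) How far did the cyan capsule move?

0.9

From (4.9, 1.5) to (5.2, 2.3), the cyan capsule covered √(0.3² + 0.8²) ≈ 0.9 units.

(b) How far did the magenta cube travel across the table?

1.9

The magenta cube moved from about (5.6, 2.5) to (4.8, 4.2), a distance of √(0.8² + 1.7²) ≈ 1.9.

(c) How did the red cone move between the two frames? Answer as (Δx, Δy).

(1.8, 0.0)

The red cone started near (3.5, 6.1) and ended near (5.3, 6.1).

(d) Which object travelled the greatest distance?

the green cube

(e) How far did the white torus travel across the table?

0.9

The white torus was near (10.1, 5.7) before and (10.6, 5.0) after, so it travelled √(0.5² + 0.7²) ≈ 0.9 units.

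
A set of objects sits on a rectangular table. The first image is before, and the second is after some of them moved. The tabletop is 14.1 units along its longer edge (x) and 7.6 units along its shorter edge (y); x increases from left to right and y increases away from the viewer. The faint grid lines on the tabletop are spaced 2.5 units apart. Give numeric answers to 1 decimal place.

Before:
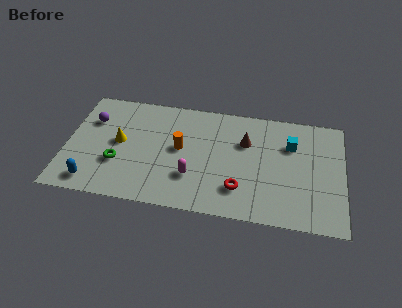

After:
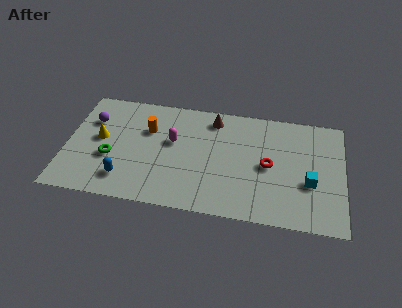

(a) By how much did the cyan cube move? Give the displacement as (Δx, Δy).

(1.0, -2.4)

The cyan cube was at about (11.4, 5.3) and moved to about (12.4, 2.9).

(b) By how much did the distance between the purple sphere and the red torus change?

+0.8

They were about 8.4 units apart before and 9.2 after — 0.8 units further apart.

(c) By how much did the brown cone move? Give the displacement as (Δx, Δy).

(-1.7, 1.3)

From the two frames, the brown cone sits at roughly (9.1, 5.1) before and (7.4, 6.4) after.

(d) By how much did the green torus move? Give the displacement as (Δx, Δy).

(-0.4, 0.3)

The green torus was at about (2.7, 2.6) and moved to about (2.3, 2.9).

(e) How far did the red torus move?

2.3

From (8.9, 1.9) to (10.3, 3.7), the red torus covered √(1.4² + 1.8²) ≈ 2.3 units.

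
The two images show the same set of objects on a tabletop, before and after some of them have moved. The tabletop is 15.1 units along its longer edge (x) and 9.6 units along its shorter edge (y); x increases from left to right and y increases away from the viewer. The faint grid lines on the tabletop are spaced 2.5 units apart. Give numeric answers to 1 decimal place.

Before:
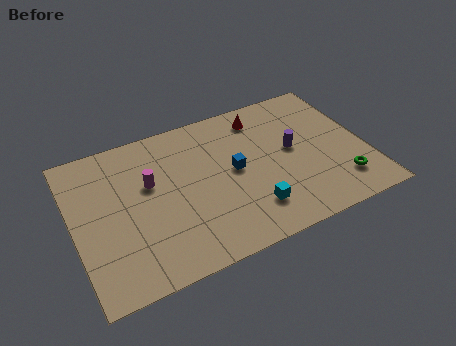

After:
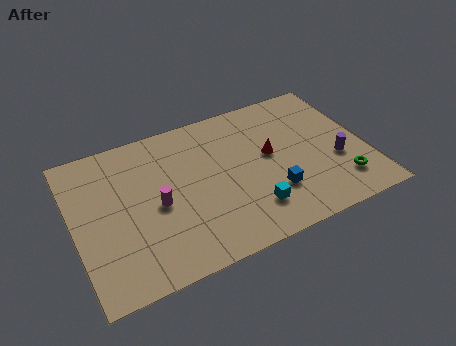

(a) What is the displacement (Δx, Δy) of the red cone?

(0.1, -2.7)

The red cone started near (10.1, 8.0) and ended near (10.2, 5.3).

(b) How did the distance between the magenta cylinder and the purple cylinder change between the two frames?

+1.9

Before: roughly 7.4 units apart; after: 9.3. That's 1.9 units further apart.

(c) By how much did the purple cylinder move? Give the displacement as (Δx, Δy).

(2.1, -1.6)

From the two frames, the purple cylinder sits at roughly (11.4, 5.2) before and (13.5, 3.6) after.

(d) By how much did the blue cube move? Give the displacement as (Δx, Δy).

(1.7, -2.2)

The blue cube was at about (8.3, 5.0) and moved to about (10.0, 2.8).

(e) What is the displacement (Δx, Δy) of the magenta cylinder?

(0.2, -1.5)

From the two frames, the magenta cylinder sits at roughly (4.0, 5.9) before and (4.2, 4.4) after.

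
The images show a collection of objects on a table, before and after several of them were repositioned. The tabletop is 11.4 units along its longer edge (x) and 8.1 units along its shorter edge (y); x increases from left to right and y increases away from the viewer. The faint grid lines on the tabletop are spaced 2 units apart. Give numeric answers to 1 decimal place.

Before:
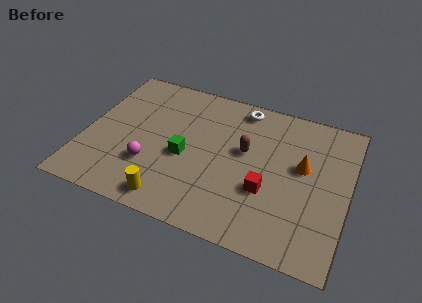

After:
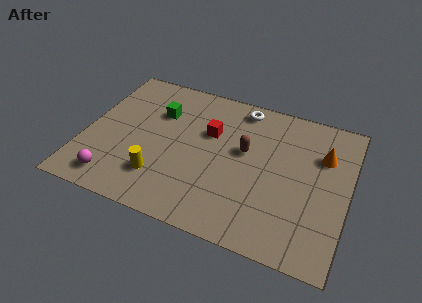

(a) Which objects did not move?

the brown capsule and the white torus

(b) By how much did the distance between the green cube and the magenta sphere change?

+2.9

They were about 1.7 units apart before and 4.6 after — 2.9 units further apart.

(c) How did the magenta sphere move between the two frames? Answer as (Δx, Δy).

(-1.4, -1.3)

From the two frames, the magenta sphere sits at roughly (3.0, 2.5) before and (1.6, 1.2) after.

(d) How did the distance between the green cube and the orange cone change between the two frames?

+2.1

Before: roughly 5.1 units apart; after: 7.2. That's 2.1 units further apart.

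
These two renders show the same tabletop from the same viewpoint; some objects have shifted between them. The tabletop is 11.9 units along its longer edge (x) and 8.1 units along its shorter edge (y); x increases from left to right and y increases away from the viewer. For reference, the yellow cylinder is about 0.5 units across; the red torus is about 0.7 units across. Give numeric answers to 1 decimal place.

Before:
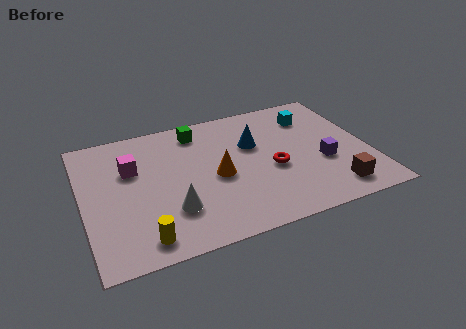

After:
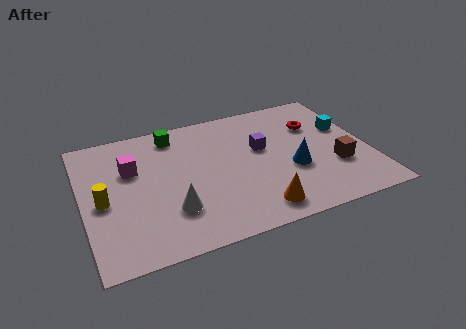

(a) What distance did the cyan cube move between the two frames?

1.8

From (9.8, 6.2) to (11.1, 5.0), the cyan cube covered √(1.3² + 1.2²) ≈ 1.8 units.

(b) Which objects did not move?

the magenta cube and the white cone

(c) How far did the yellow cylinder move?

3.0

The yellow cylinder was near (2.2, 1.1) before and (0.8, 3.7) after, so it travelled √(1.4² + 2.6²) ≈ 3.0 units.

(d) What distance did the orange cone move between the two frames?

2.9

From (5.5, 3.7) to (6.9, 1.2), the orange cone covered √(1.4² + 2.5²) ≈ 2.9 units.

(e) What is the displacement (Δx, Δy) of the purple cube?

(-2.4, 1.7)

From the two frames, the purple cube sits at roughly (9.9, 3.1) before and (7.5, 4.8) after.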